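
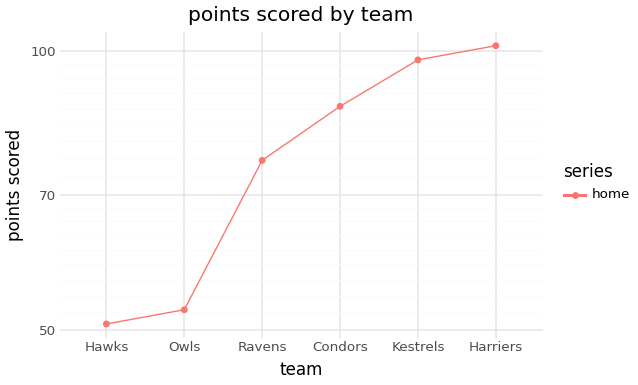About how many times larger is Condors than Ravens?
Condors ≈ 85, Ravens ≈ 75; 85/75 ≈ 1.13.

≈ 1.13×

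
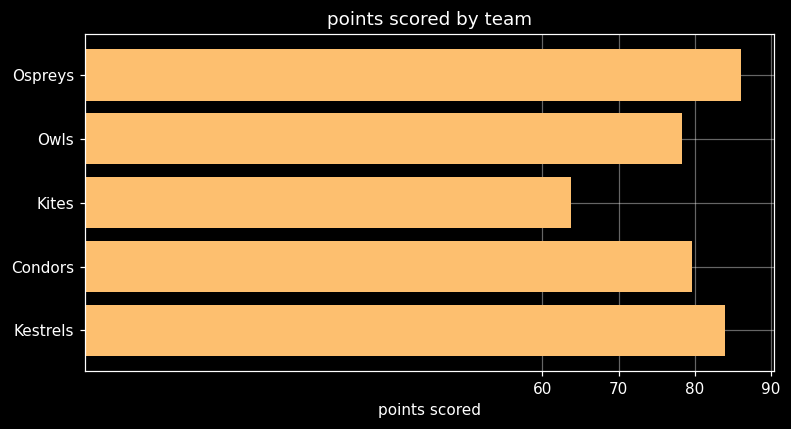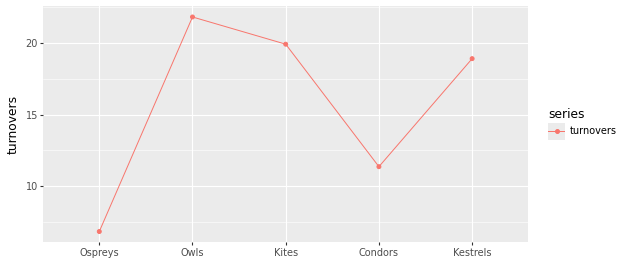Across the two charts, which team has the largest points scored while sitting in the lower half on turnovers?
Chart 2 median turnovers ≈ 18; below-median teams: Ospreys, Condors. Among those, Ospreys has the highest points scored (≈ 90).

Ospreys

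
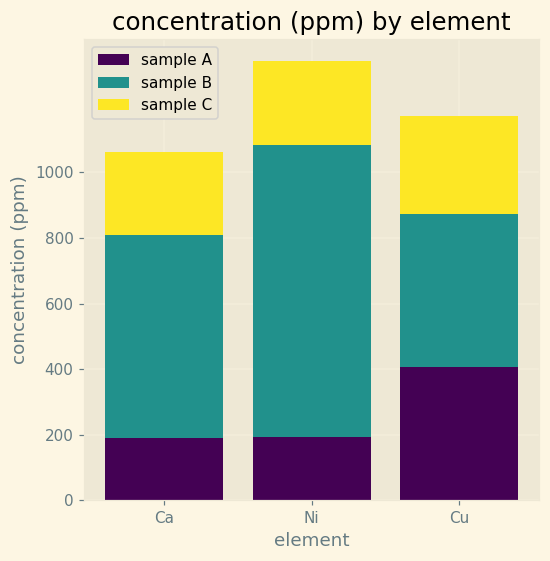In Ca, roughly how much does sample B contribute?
≈ 600

sample B top ≈ 800, bottom ≈ 200; segment ≈ 600.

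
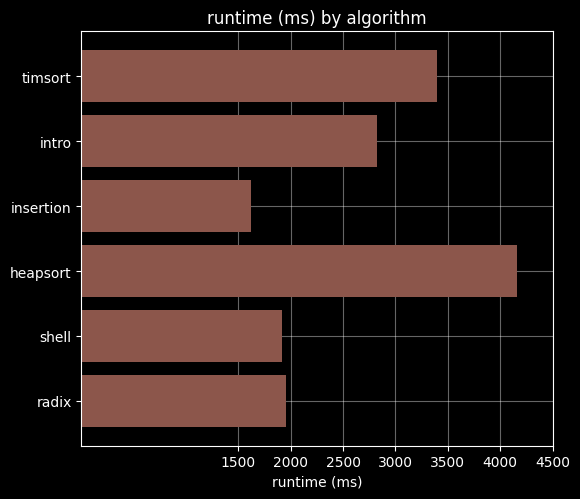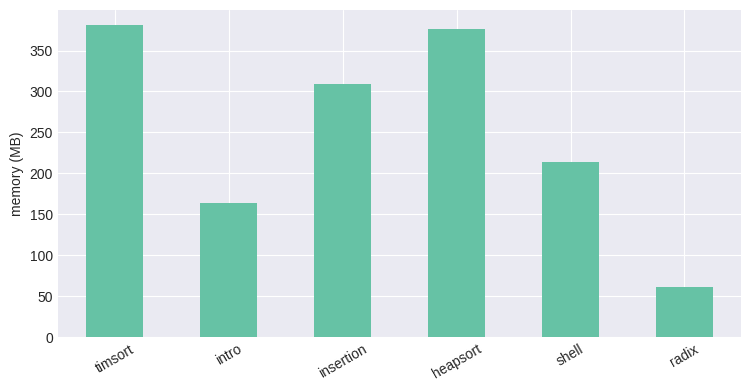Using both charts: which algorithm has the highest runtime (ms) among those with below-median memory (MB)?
Chart 2 median memory (MB) ≈ 250; below-median algorithms: intro, shell, radix. Among those, intro has the highest runtime (ms) (≈ 3000).

intro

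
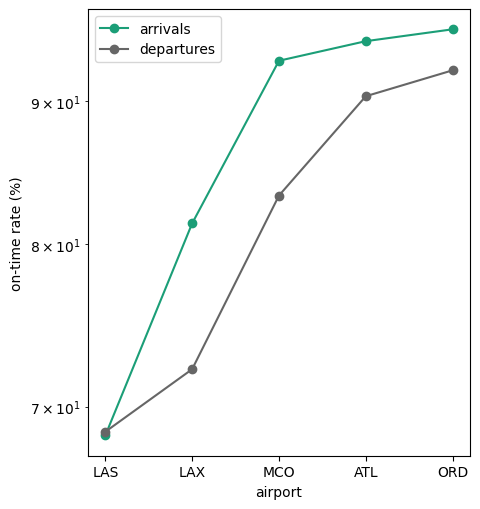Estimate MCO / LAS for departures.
≈ 1.21×

MCO ≈ 85, LAS ≈ 70; 85/70 ≈ 1.21.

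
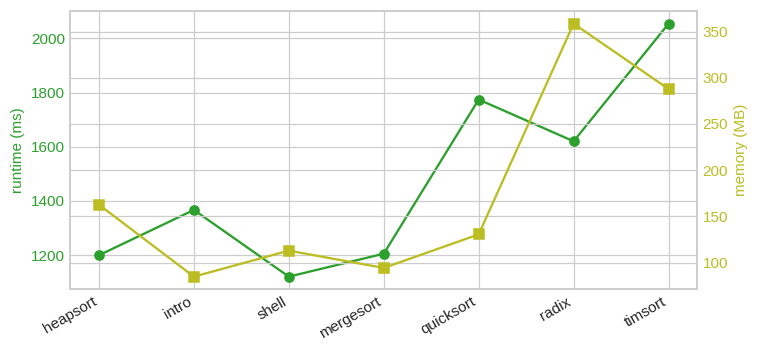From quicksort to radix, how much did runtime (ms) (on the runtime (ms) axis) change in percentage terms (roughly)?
≈ -11.1%

quicksort ≈ 1800, radix ≈ 1600; (1600 − 1800) / 1800 ≈ -11.1%.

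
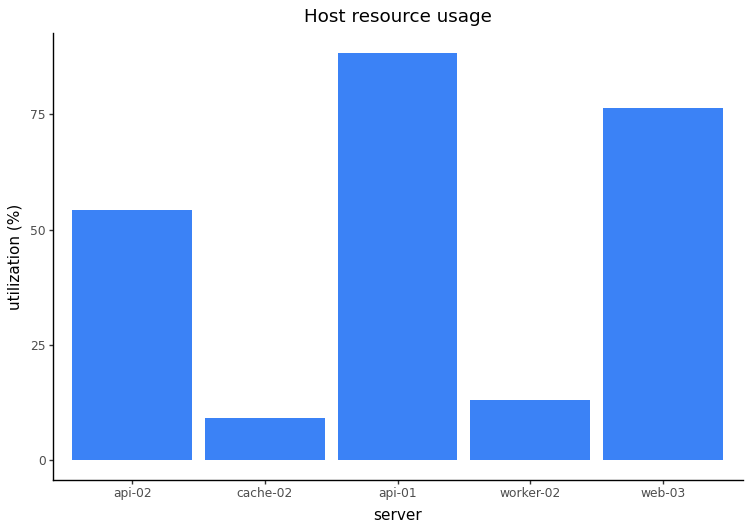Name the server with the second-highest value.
Top 3: api-01 ≈ 90, web-03 ≈ 80, api-02 ≈ 50.

web-03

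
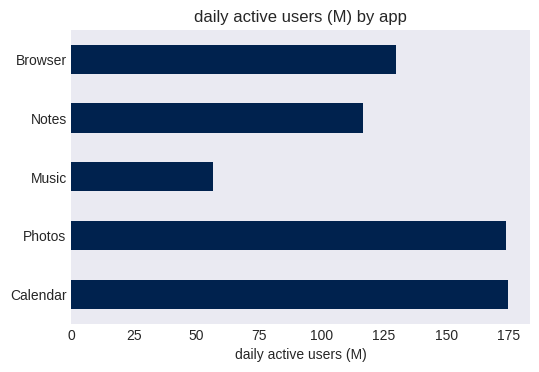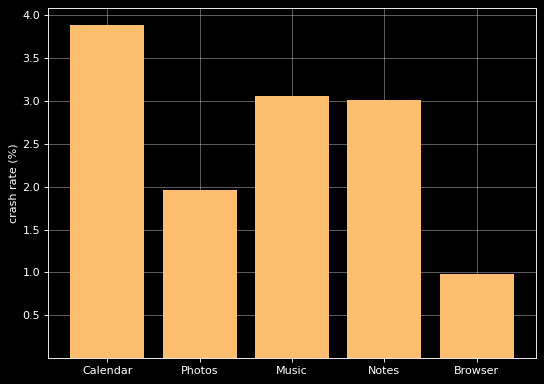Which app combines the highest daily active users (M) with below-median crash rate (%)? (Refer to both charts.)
Chart 2 median crash rate (%) ≈ 3; below-median apps: Photos, Browser. Among those, Photos has the highest daily active users (M) (≈ 180).

Photos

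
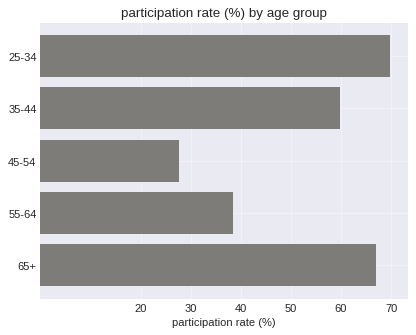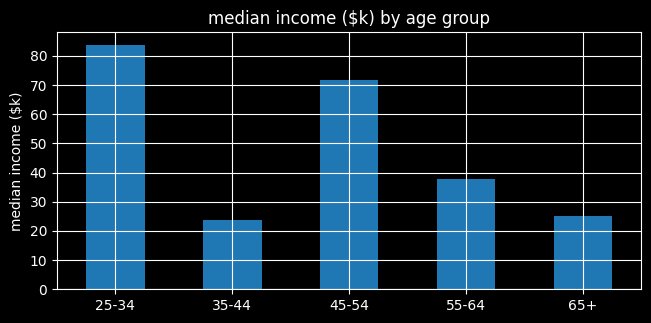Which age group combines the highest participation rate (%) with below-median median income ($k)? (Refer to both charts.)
Chart 2 median median income ($k) ≈ 40; below-median age groups: 35-44, 65+. Among those, 65+ has the highest participation rate (%) (≈ 70).

65+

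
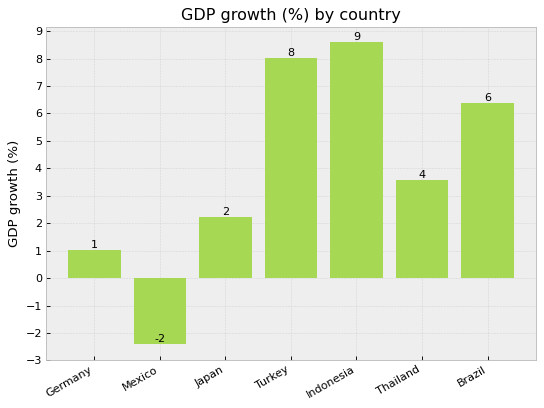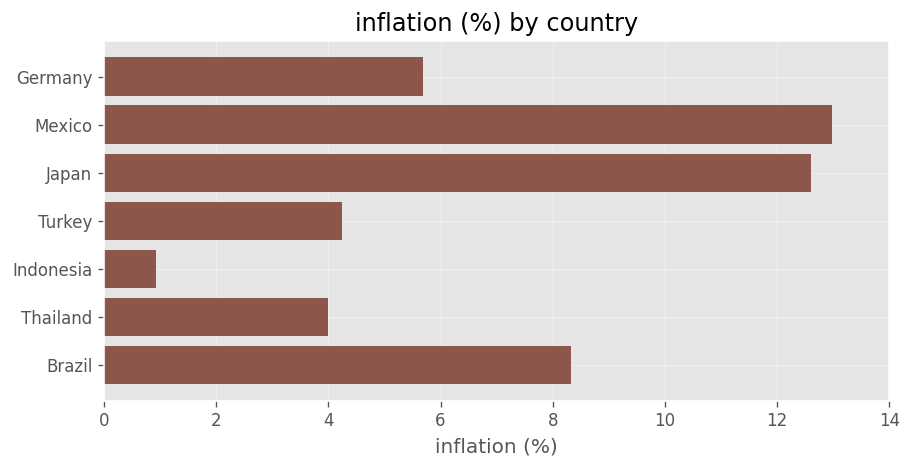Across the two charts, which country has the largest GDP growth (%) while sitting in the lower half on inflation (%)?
Indonesia

Chart 2 median inflation (%) ≈ 6; below-median countries: Turkey, Indonesia, Thailand. Among those, Indonesia has the highest GDP growth (%) (≈ 9).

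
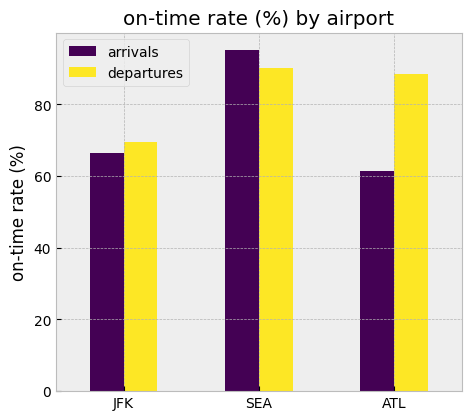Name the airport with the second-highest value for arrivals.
JFK

Top 3 for arrivals: SEA ≈ 100, JFK ≈ 70, ATL ≈ 60.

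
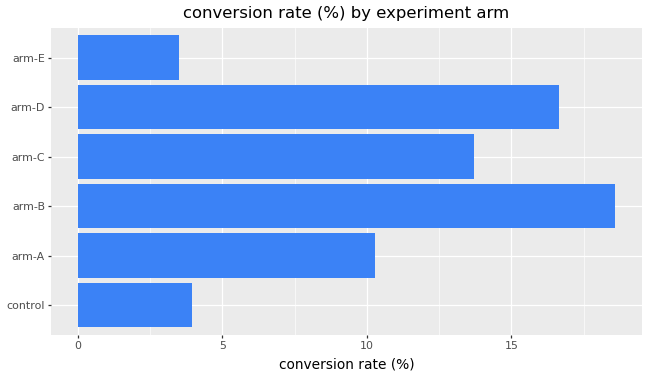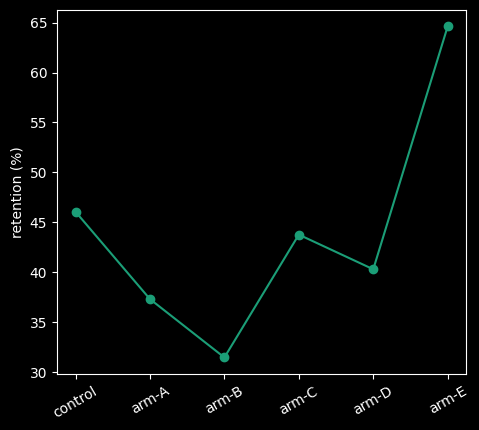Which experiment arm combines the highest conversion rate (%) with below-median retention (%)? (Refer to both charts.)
arm-B

Chart 2 median retention (%) ≈ 40; below-median experiment arms: arm-A, arm-B, arm-D. Among those, arm-B has the highest conversion rate (%) (≈ 18).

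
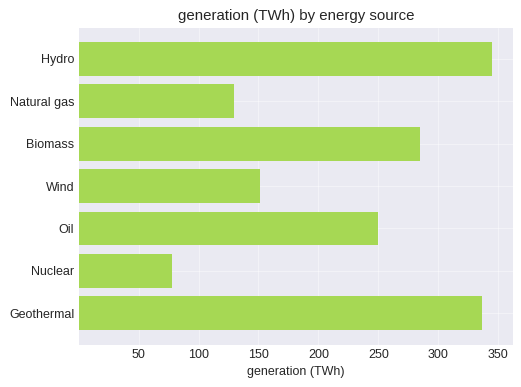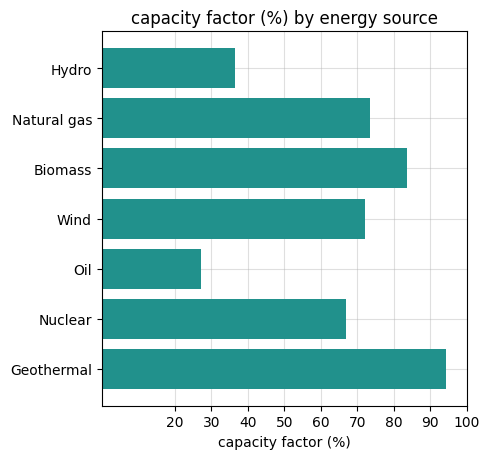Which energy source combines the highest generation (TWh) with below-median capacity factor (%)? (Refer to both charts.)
Hydro

Chart 2 median capacity factor (%) ≈ 70; below-median energy sources: Hydro, Oil, Nuclear. Among those, Hydro has the highest generation (TWh) (≈ 350).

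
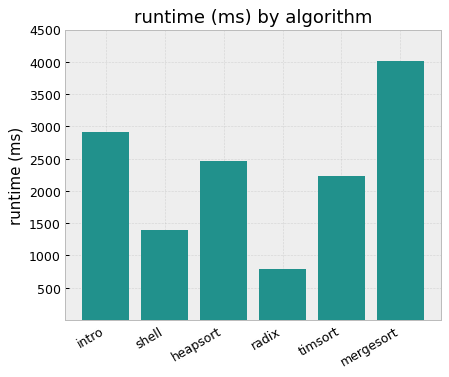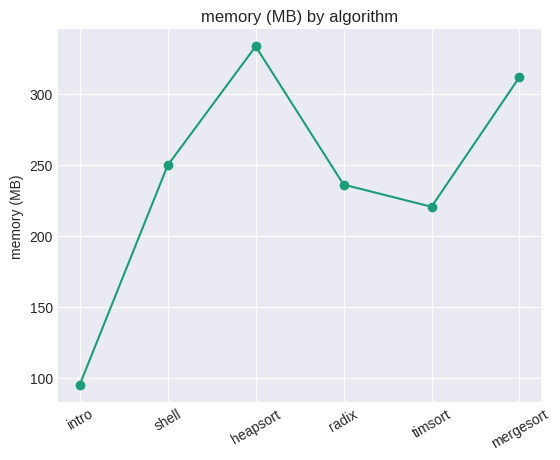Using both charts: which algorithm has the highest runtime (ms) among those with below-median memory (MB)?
Chart 2 median memory (MB) ≈ 250; below-median algorithms: intro, radix, timsort. Among those, intro has the highest runtime (ms) (≈ 3000).

intro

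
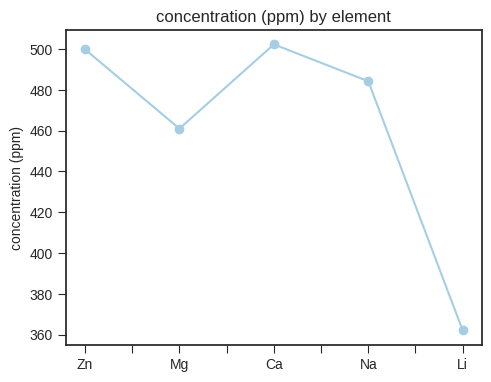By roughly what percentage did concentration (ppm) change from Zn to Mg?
≈ -8%

Zn ≈ 500, Mg ≈ 460; (460 − 500) / 500 ≈ -8%.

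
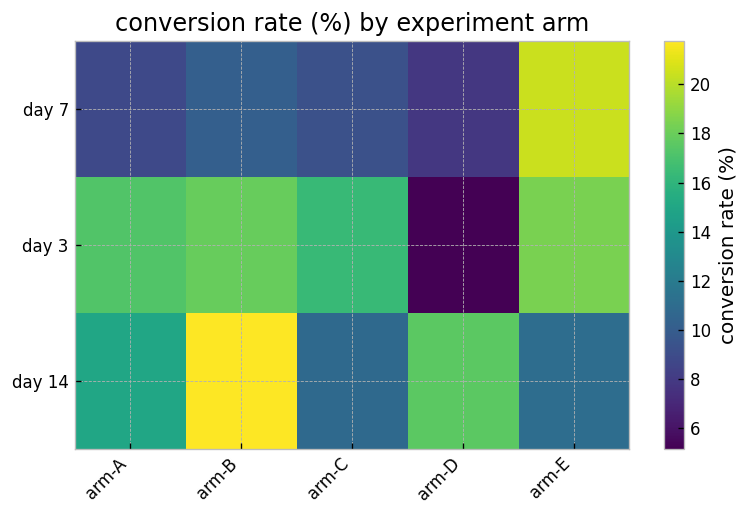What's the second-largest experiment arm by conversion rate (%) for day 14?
Top 3 for day 14: arm-B ≈ 22, arm-D ≈ 18, arm-A ≈ 14.

arm-D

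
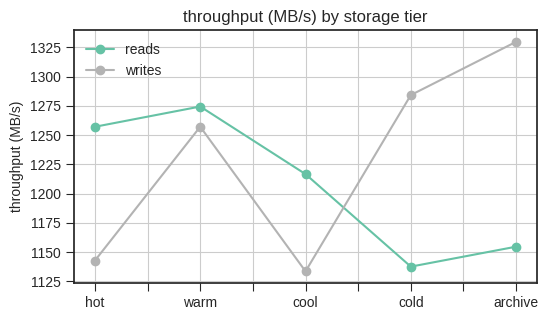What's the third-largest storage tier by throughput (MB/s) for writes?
Top 4 for writes: archive ≈ 1320, cold ≈ 1280, warm ≈ 1260, hot ≈ 1140.

warm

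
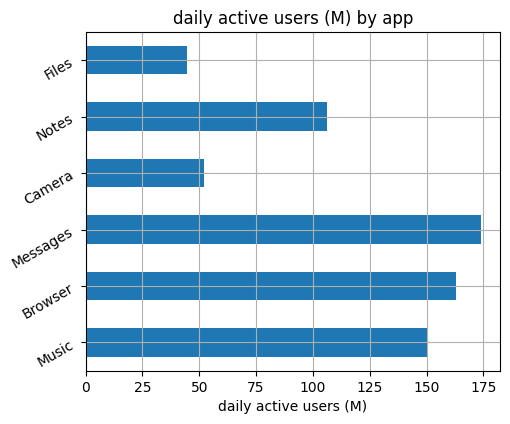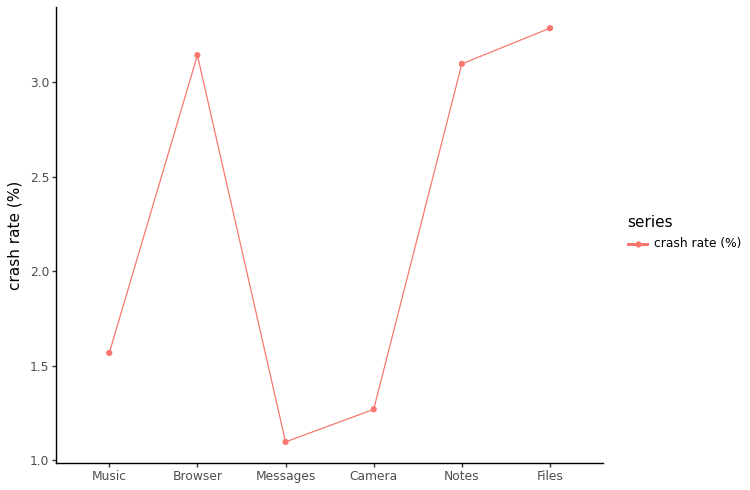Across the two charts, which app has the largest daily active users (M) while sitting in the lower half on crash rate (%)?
Messages

Chart 2 median crash rate (%) ≈ 2.5; below-median apps: Music, Messages, Camera. Among those, Messages has the highest daily active users (M) (≈ 180).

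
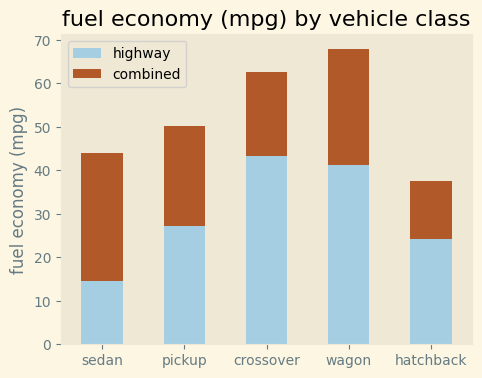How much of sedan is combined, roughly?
combined top ≈ 40, bottom ≈ 10; segment ≈ 30.

≈ 30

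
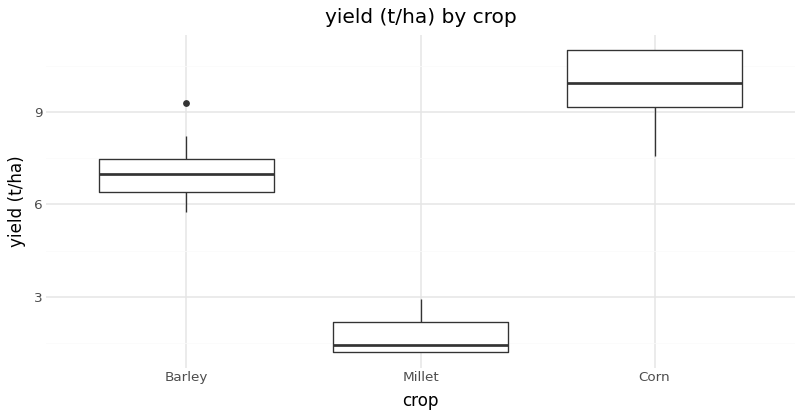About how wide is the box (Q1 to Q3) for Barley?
≈ 1

Q3 ≈ 7, Q1 ≈ 6; IQR ≈ 1.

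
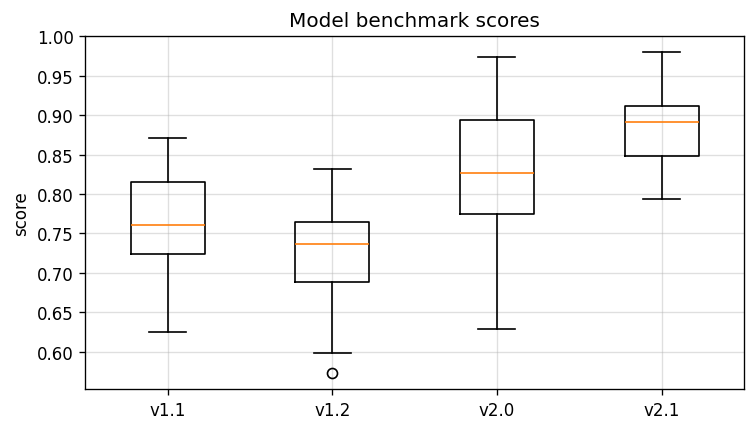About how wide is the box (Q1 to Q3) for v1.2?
≈ 0.08

Q3 ≈ 0.76, Q1 ≈ 0.68; IQR ≈ 0.08.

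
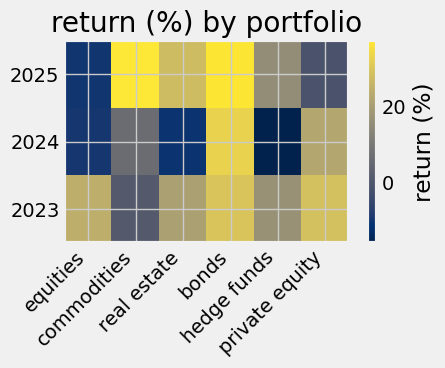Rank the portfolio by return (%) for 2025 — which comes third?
real estate

Top 4 for 2025: commodities ≈ 40, bonds ≈ 35, real estate ≈ 30, hedge funds ≈ 15.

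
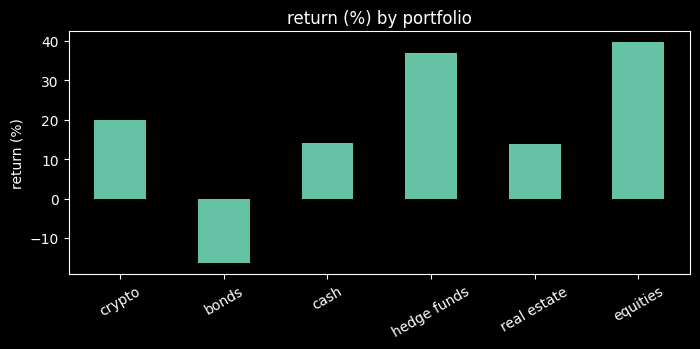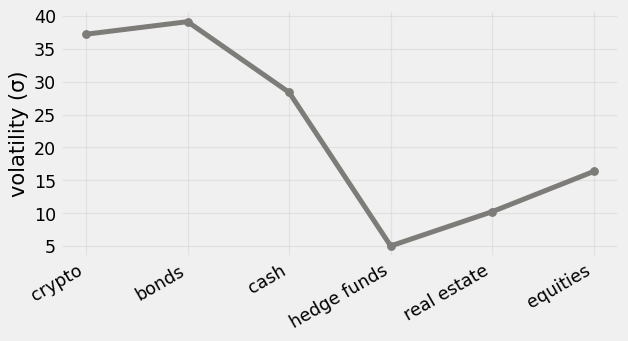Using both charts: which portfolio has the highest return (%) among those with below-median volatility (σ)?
Chart 2 median volatility (σ) ≈ 20; below-median portfolios: hedge funds, real estate, equities. Among those, equities has the highest return (%) (≈ 40).

equities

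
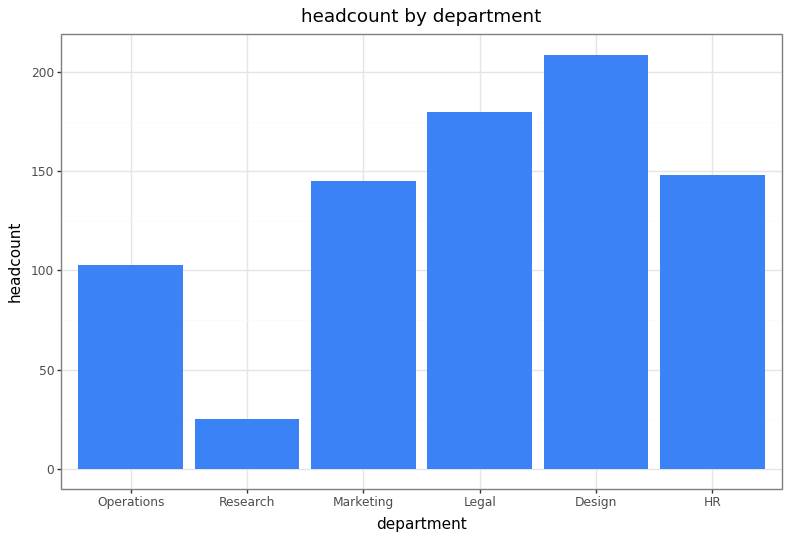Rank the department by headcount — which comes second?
Legal

Top 3: Design ≈ 200, Legal ≈ 180, HR ≈ 140.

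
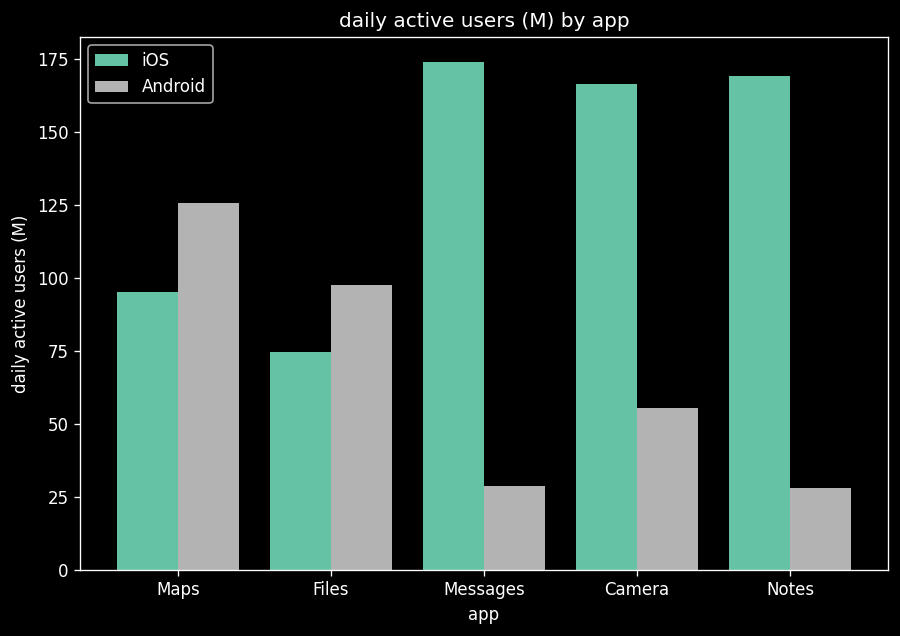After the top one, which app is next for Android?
Files

Top 3 for Android: Maps ≈ 120, Files ≈ 100, Camera ≈ 60.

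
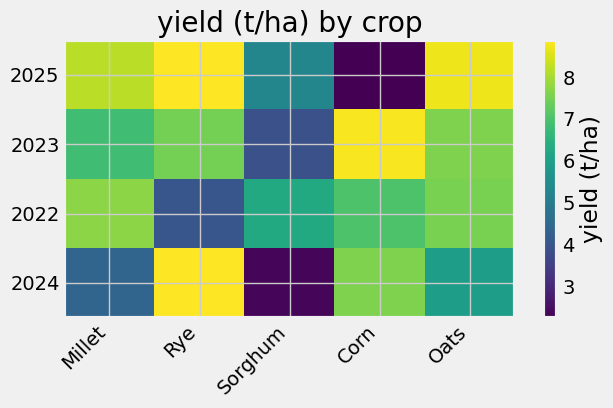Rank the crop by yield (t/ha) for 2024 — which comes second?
Corn

Top 3 for 2024: Rye ≈ 9, Corn ≈ 8, Oats ≈ 6.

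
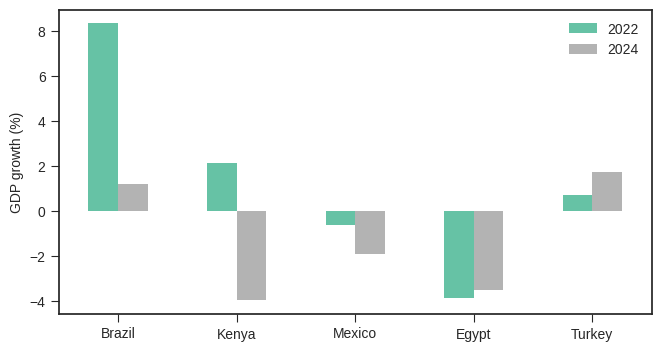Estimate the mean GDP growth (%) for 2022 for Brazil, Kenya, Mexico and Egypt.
≈ 2

(8 + 2 + 0 + -4) / 4 ≈ 2.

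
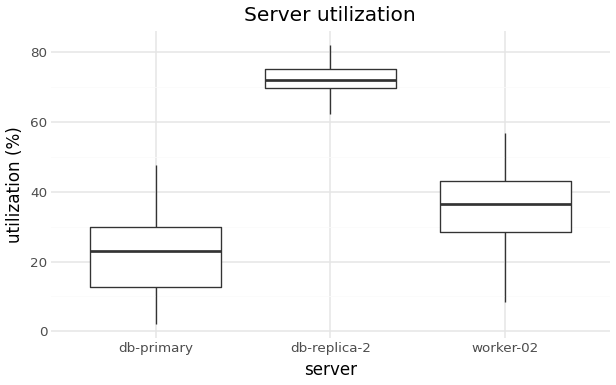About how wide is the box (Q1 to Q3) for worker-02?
Q3 ≈ 45, Q1 ≈ 30; IQR ≈ 15.

≈ 15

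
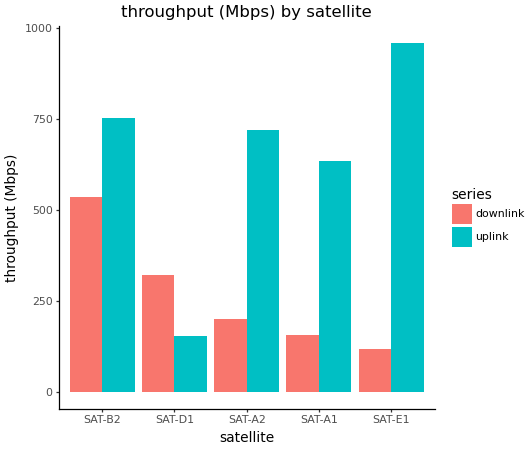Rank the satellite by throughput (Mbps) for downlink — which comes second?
SAT-D1

Top 3 for downlink: SAT-B2 ≈ 500, SAT-D1 ≈ 300, SAT-A2 ≈ 200.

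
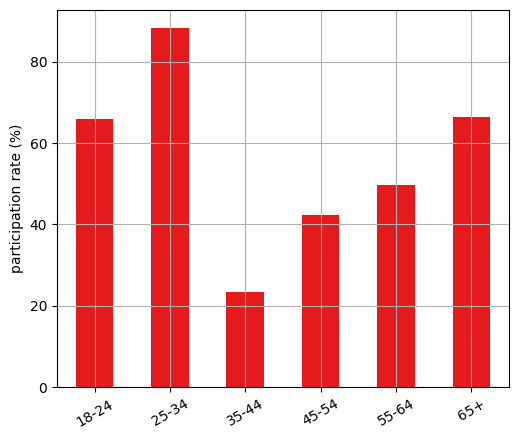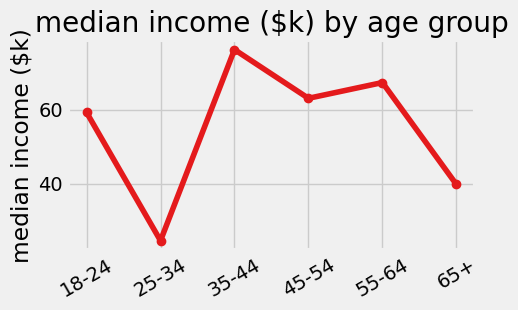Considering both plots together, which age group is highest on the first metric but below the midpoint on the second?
Chart 2 median median income ($k) ≈ 60; below-median age groups: 18-24, 25-34, 65+. Among those, 25-34 has the highest participation rate (%) (≈ 90).

25-34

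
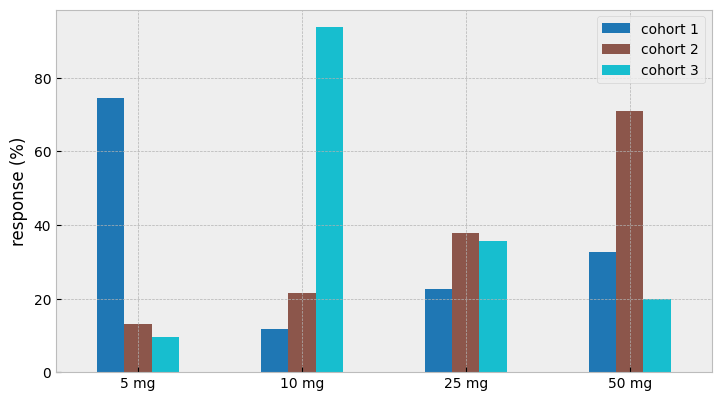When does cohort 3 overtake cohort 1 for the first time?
10 mg

5 mg: cohort 3 ≈ 10 vs cohort 1 ≈ 70 (not yet); 10 mg: cohort 3 ≈ 90 vs cohort 1 ≈ 10 (first crossover).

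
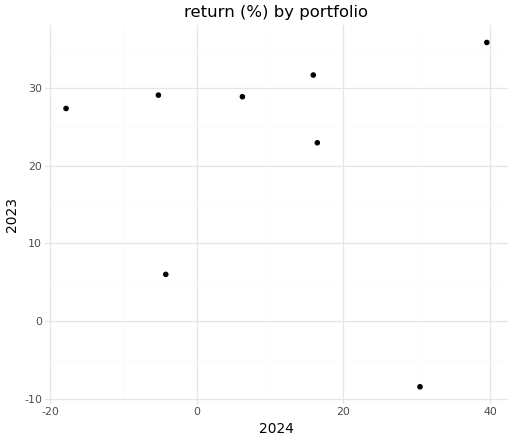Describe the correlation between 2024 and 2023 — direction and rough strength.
Points are roughly uncorrelated; weak (|r| ≈ 0.1).

no clear correlation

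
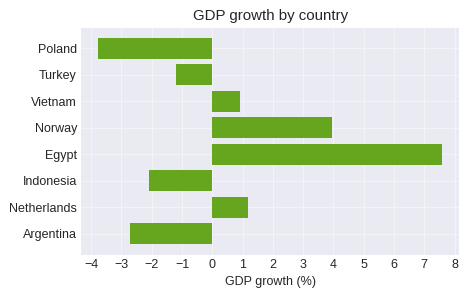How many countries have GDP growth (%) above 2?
Above 2: Norway, Egypt.

2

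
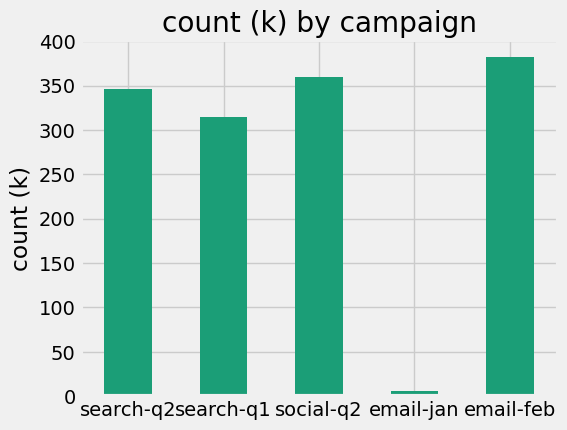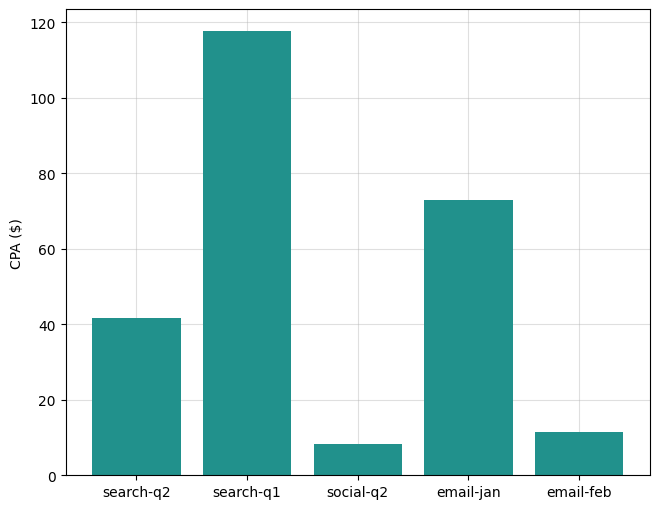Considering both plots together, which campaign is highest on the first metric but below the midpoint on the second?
Chart 2 median CPA ($) ≈ 40; below-median campaigns: social-q2, email-feb. Among those, email-feb has the highest count (k) (≈ 400).

email-feb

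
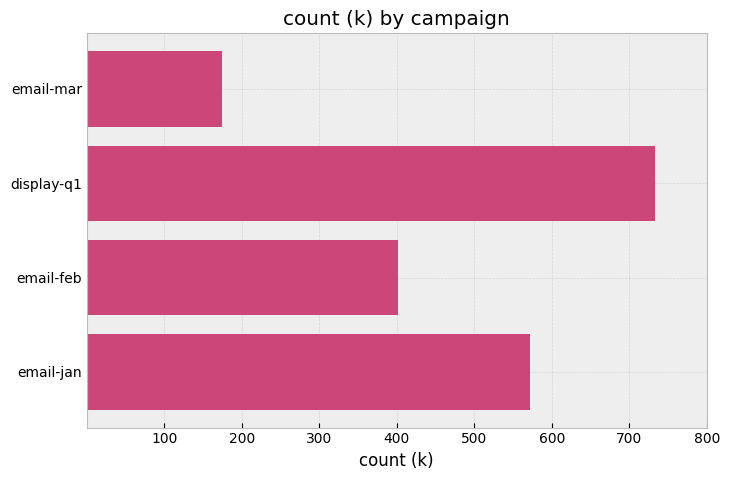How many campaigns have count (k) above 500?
2

Above 500: display-q1, email-jan.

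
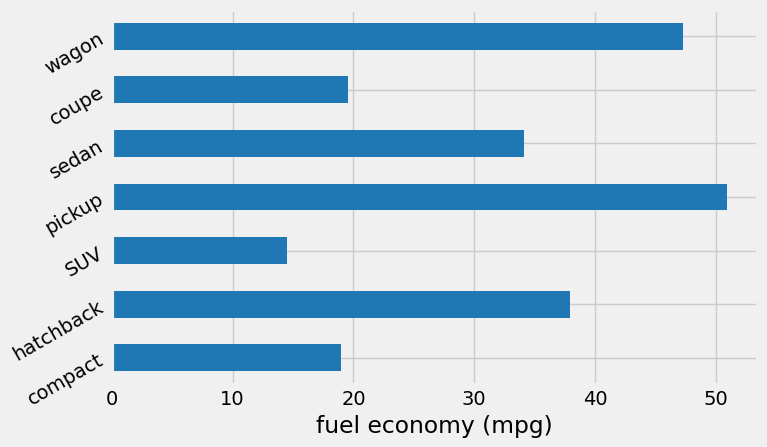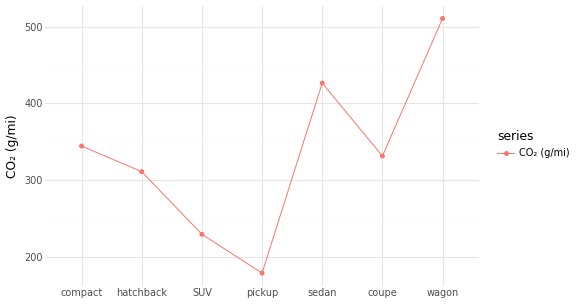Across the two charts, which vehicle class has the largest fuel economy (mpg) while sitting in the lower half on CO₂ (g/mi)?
pickup

Chart 2 median CO₂ (g/mi) ≈ 350; below-median vehicle classes: hatchback, SUV, pickup. Among those, pickup has the highest fuel economy (mpg) (≈ 50).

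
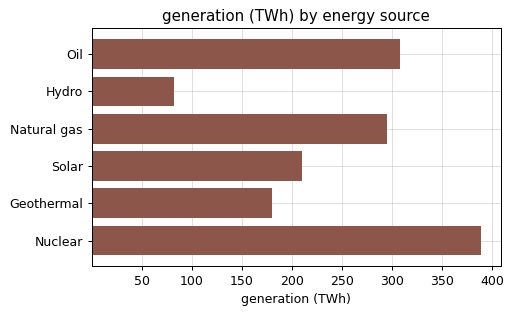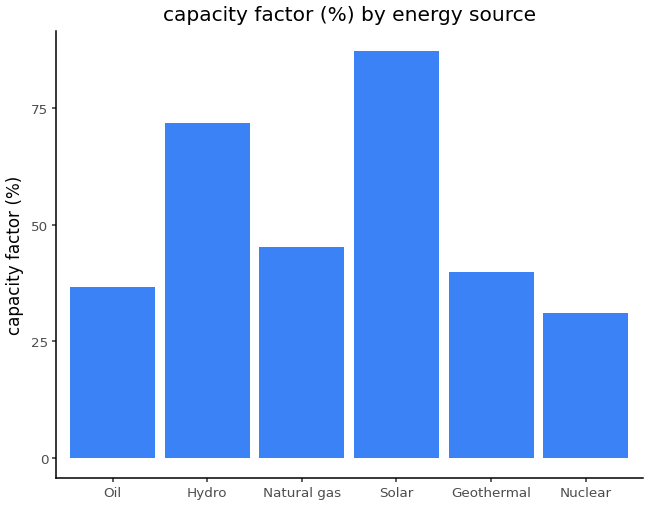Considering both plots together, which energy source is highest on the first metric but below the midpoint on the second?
Chart 2 median capacity factor (%) ≈ 40; below-median energy sources: Oil, Geothermal, Nuclear. Among those, Nuclear has the highest generation (TWh) (≈ 400).

Nuclear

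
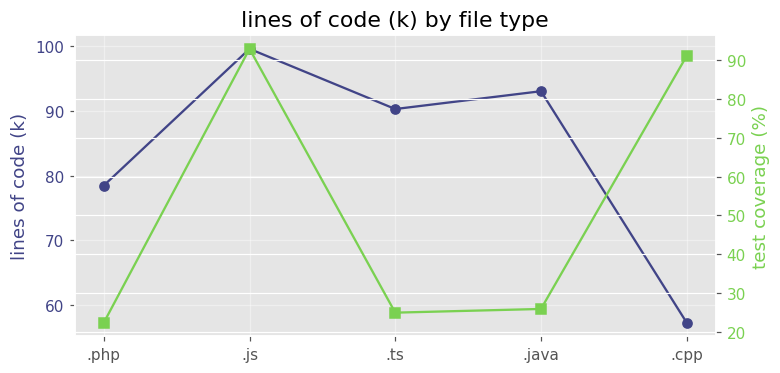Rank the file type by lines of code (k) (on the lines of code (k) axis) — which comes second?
Top 3 (on the lines of code (k) axis): .js ≈ 100, .java ≈ 95, .ts ≈ 90.

.java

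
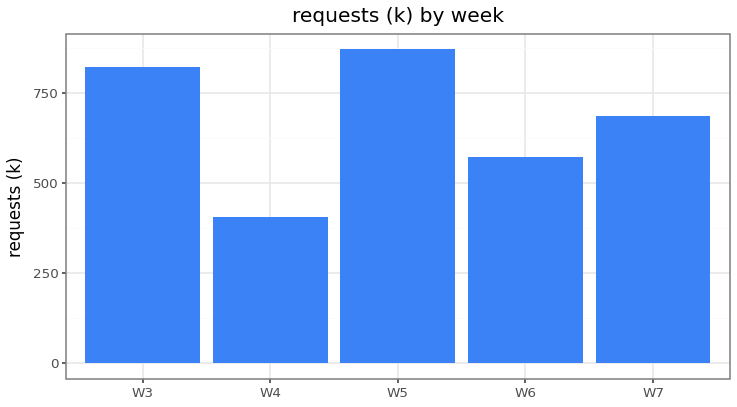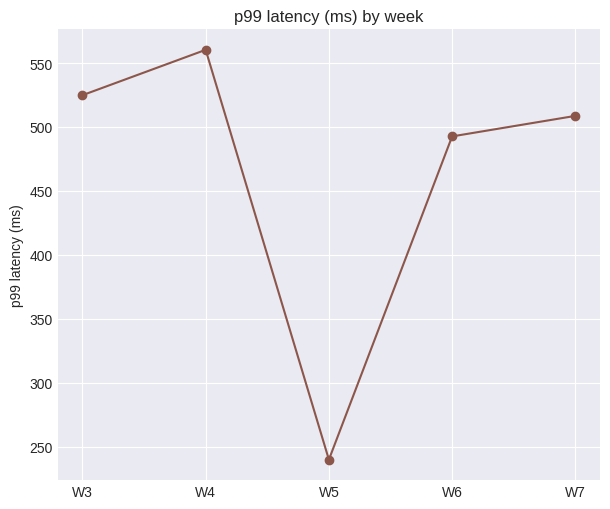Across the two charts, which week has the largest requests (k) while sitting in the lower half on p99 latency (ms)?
Chart 2 median p99 latency (ms) ≈ 500; below-median weeks: W5, W6. Among those, W5 has the highest requests (k) (≈ 900).

W5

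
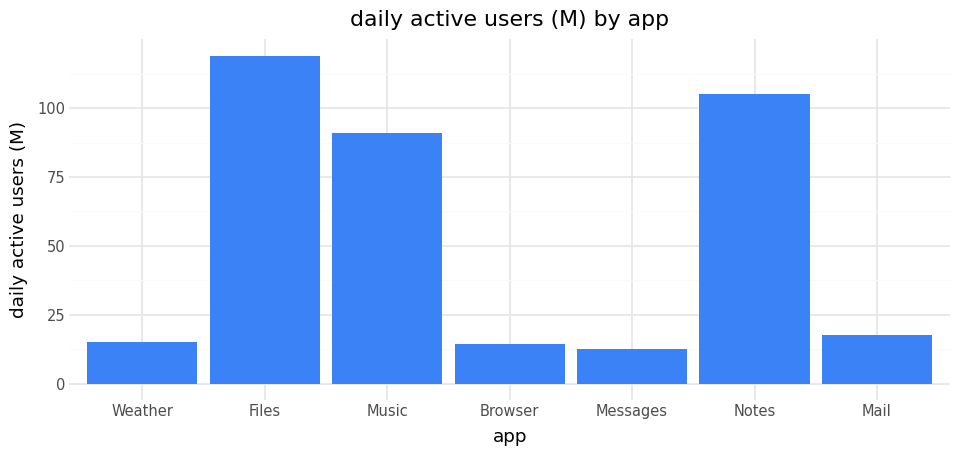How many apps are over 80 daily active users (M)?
3

Above 80: Files, Music, Notes.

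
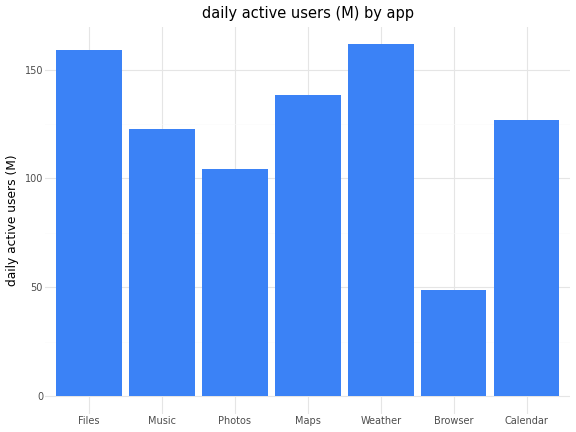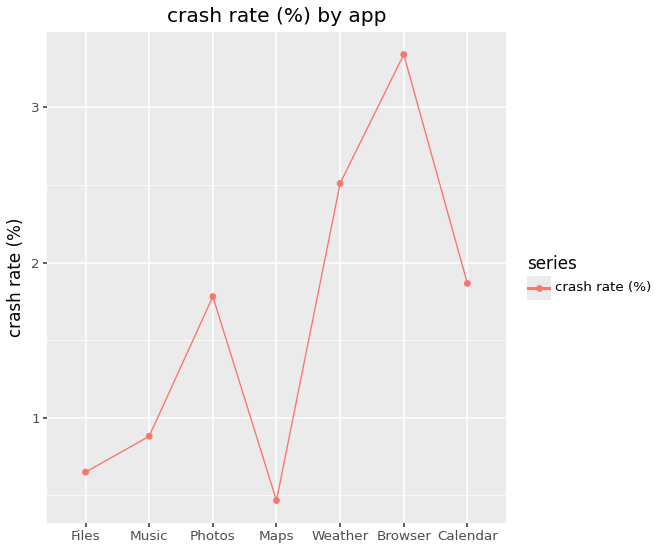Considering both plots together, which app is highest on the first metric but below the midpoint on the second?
Chart 2 median crash rate (%) ≈ 2; below-median apps: Files, Music, Maps. Among those, Files has the highest daily active users (M) (≈ 160).

Files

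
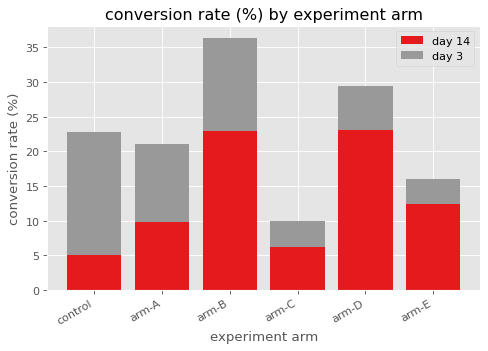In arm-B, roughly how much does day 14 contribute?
day 14 top ≈ 25, bottom ≈ 0; segment ≈ 25.

≈ 25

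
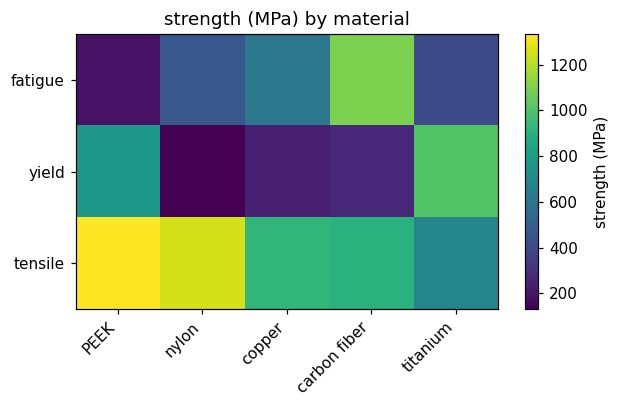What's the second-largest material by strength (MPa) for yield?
Top 3 for yield: titanium ≈ 1000, PEEK ≈ 800, carbon fiber ≈ 200.

PEEK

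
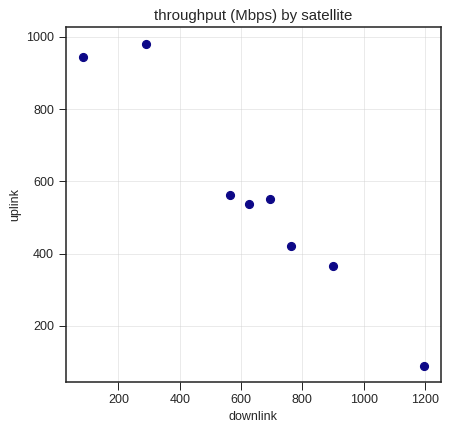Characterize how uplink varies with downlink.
Points are negatively correlated; strong (|r| ≈ 1.0).

negative, strong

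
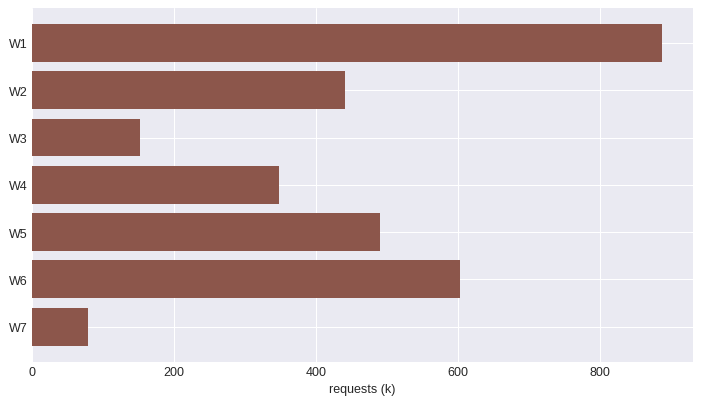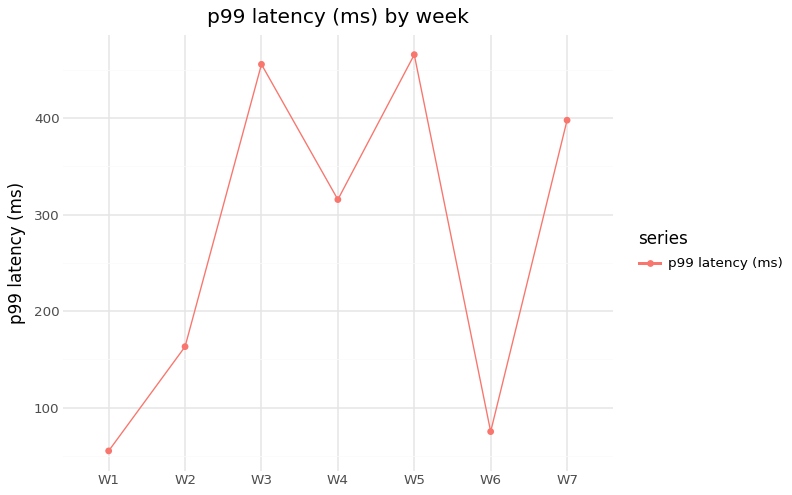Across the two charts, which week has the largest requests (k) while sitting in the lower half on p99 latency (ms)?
W1

Chart 2 median p99 latency (ms) ≈ 300; below-median weeks: W1, W2, W6. Among those, W1 has the highest requests (k) (≈ 900).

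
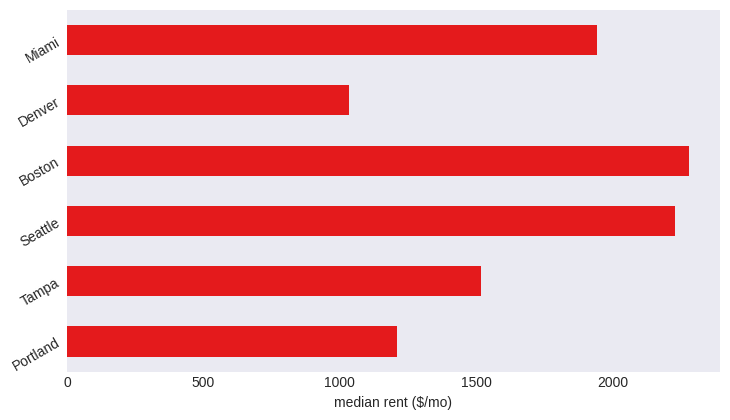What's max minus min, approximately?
Max Boston ≈ 2200, min Denver ≈ 1000; range ≈ 1200.

≈ 1200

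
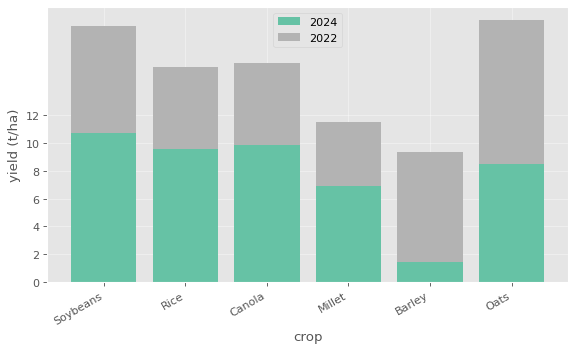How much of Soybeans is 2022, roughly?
≈ 8

2022 top ≈ 18, bottom ≈ 10; segment ≈ 8.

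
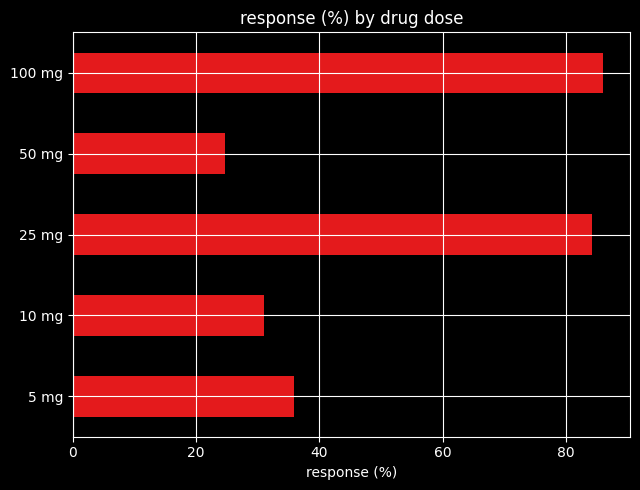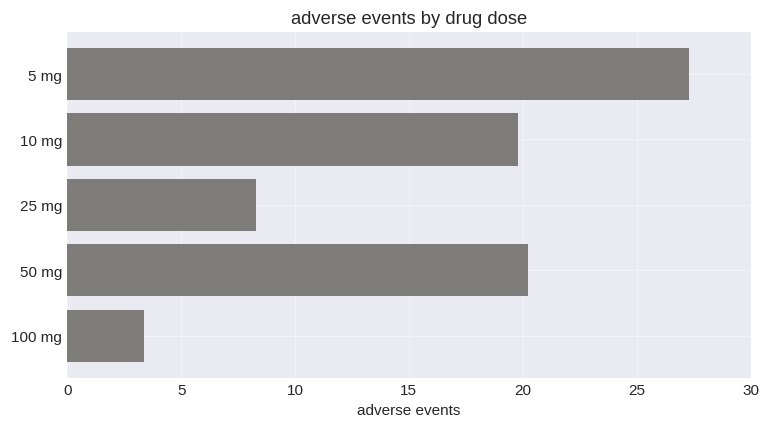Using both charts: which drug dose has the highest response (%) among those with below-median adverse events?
Chart 2 median adverse events ≈ 20; below-median drug doses: 25 mg, 100 mg. Among those, 100 mg has the highest response (%) (≈ 90).

100 mg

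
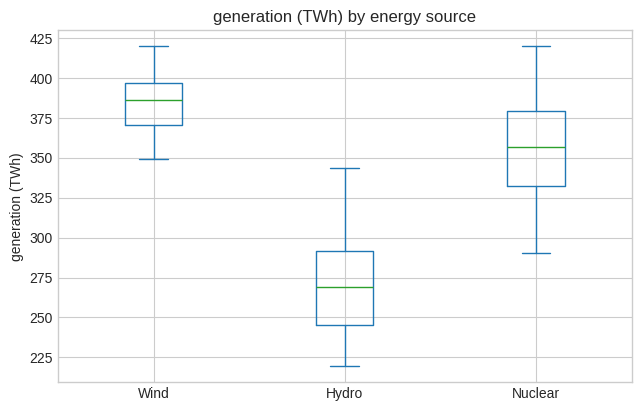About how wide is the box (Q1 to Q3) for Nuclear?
≈ 50

Q3 ≈ 380, Q1 ≈ 330; IQR ≈ 50.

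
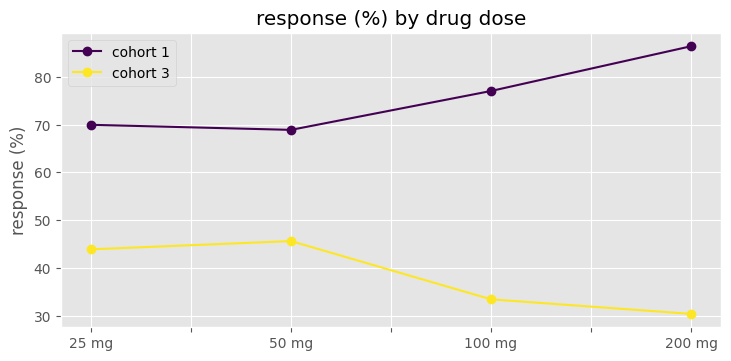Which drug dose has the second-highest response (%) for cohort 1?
100 mg

Top 3 for cohort 1: 200 mg ≈ 85, 100 mg ≈ 75, 25 mg ≈ 70.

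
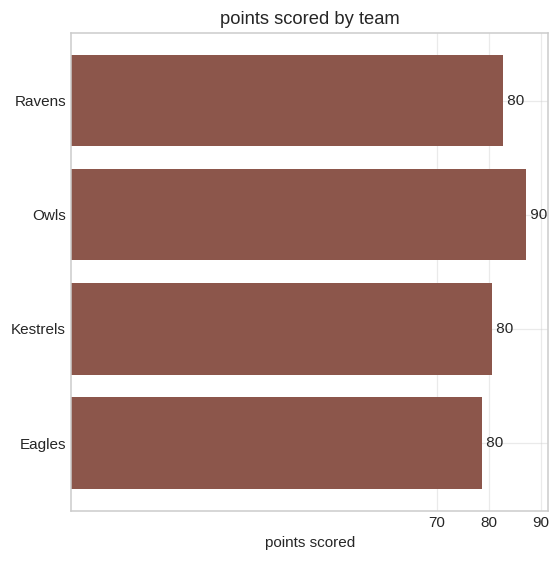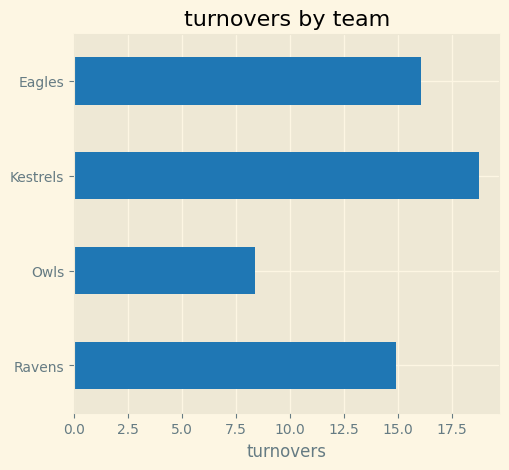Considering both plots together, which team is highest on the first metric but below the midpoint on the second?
Owls

Chart 2 median turnovers ≈ 16; below-median teams: Ravens, Owls. Among those, Owls has the highest points scored (≈ 90).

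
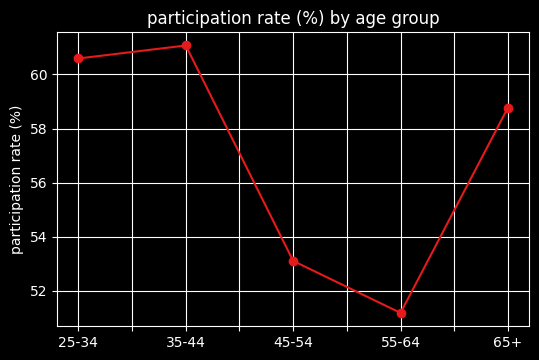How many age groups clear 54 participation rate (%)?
Above 54: 25-34, 35-44, 65+.

3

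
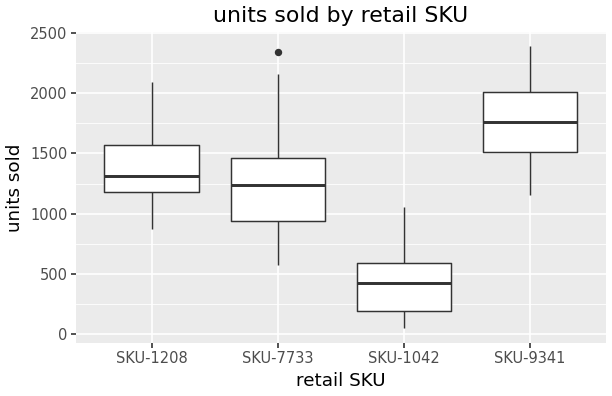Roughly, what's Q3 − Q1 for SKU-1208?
Q3 ≈ 1600, Q1 ≈ 1200; IQR ≈ 400.

≈ 400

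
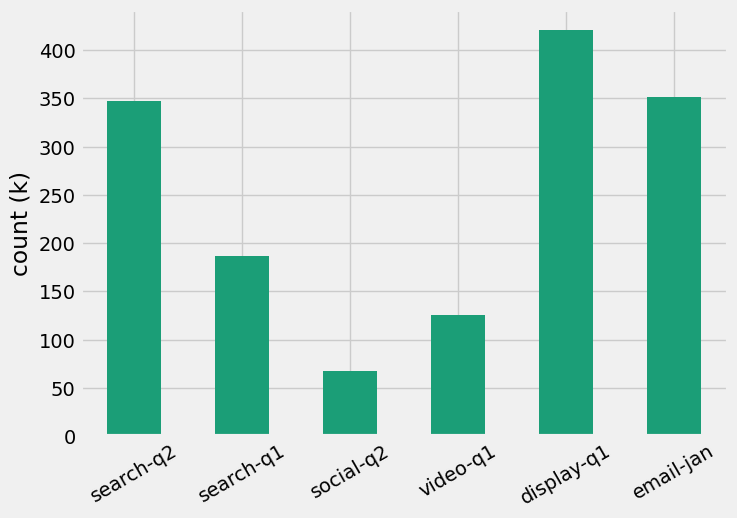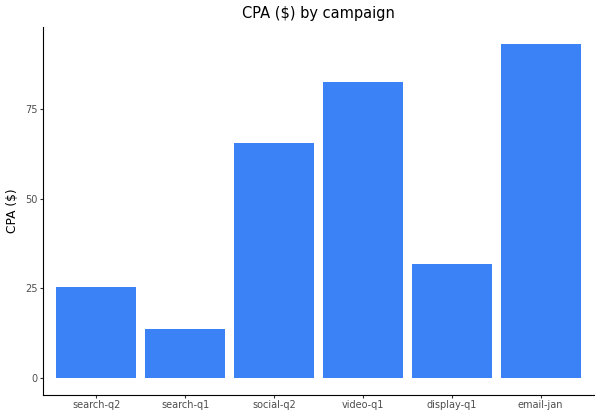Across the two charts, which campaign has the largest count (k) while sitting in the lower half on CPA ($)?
Chart 2 median CPA ($) ≈ 50; below-median campaigns: search-q2, search-q1, display-q1. Among those, display-q1 has the highest count (k) (≈ 400).

display-q1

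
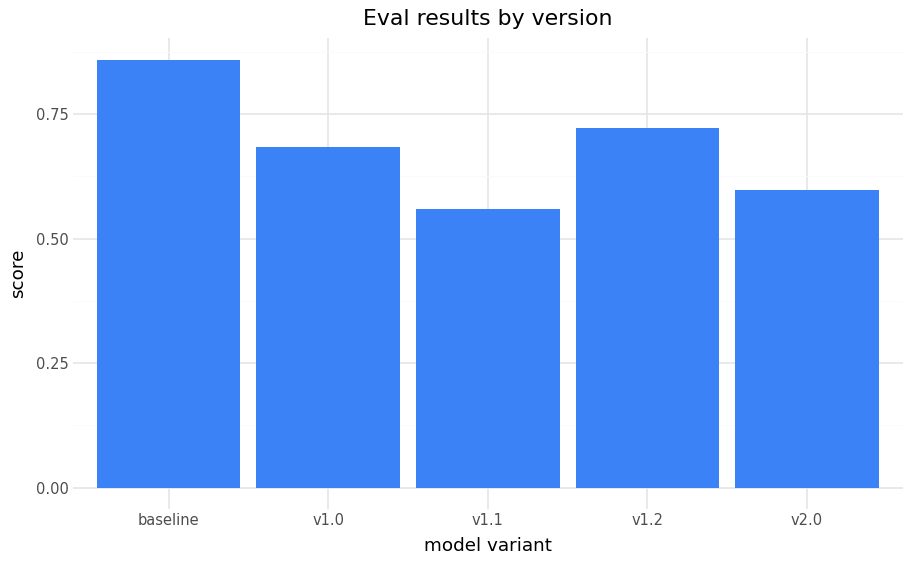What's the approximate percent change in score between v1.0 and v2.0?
v1.0 ≈ 0.7, v2.0 ≈ 0.6; (0.6 − 0.7) / 0.7 ≈ -14.3%.

≈ -14.3%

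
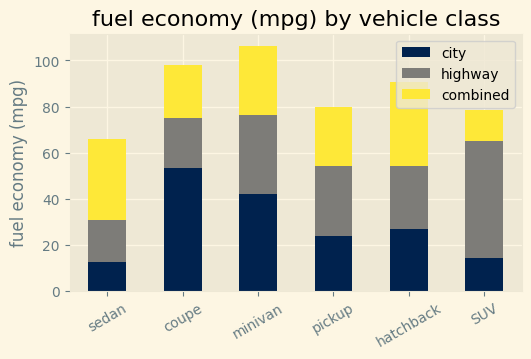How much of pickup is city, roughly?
city top ≈ 20, bottom ≈ 0; segment ≈ 20.

≈ 20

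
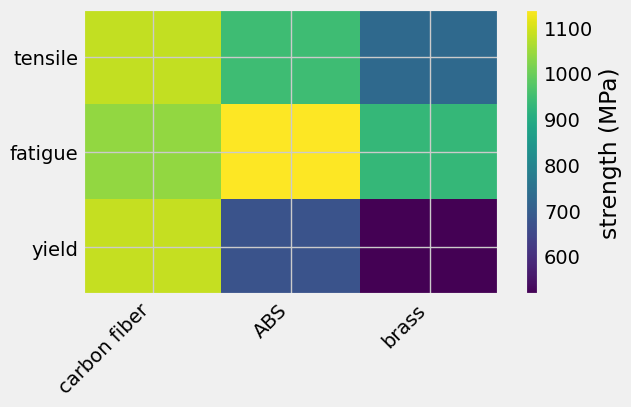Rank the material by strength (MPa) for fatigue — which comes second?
Top 3 for fatigue: ABS ≈ 1100, carbon fiber ≈ 1000, brass ≈ 900.

carbon fiber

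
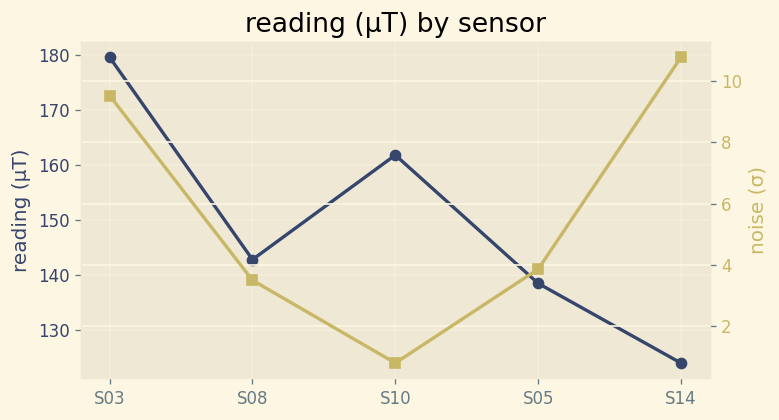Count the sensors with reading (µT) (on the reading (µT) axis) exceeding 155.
2

Above 155: S03, S10.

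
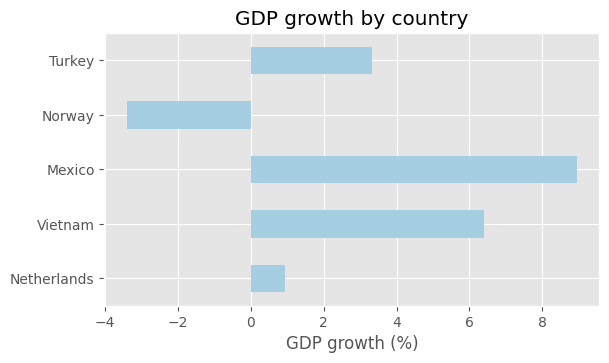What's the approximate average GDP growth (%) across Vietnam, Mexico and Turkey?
(6 + 8 + 4) / 3 ≈ 6.

≈ 6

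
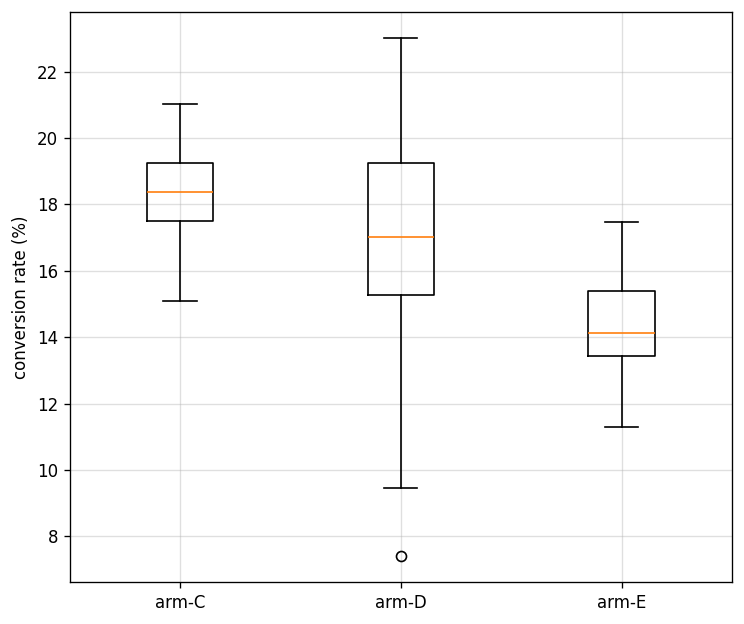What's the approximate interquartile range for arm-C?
≈ 1.5

Q3 ≈ 19.0, Q1 ≈ 17.5; IQR ≈ 1.5.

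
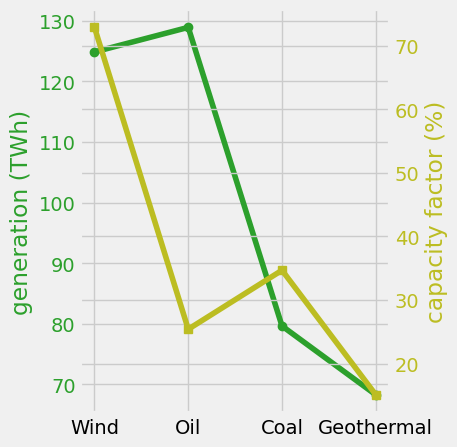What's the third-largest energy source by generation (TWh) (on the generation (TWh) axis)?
Top 4 (on the generation (TWh) axis): Oil ≈ 130, Wind ≈ 120, Coal ≈ 80, Geothermal ≈ 70.

Coal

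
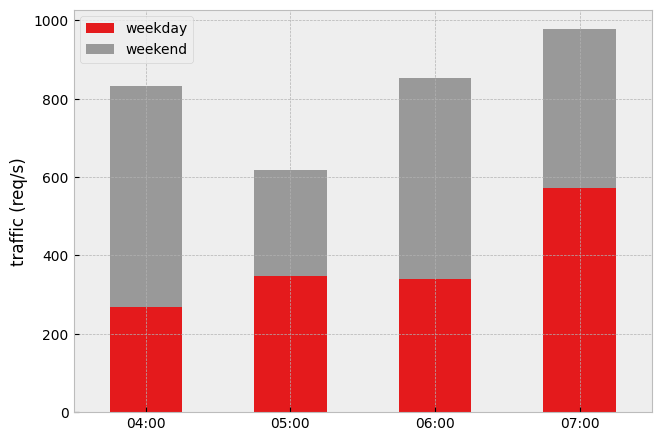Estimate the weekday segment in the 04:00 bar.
≈ 300

weekday top ≈ 300, bottom ≈ 0; segment ≈ 300.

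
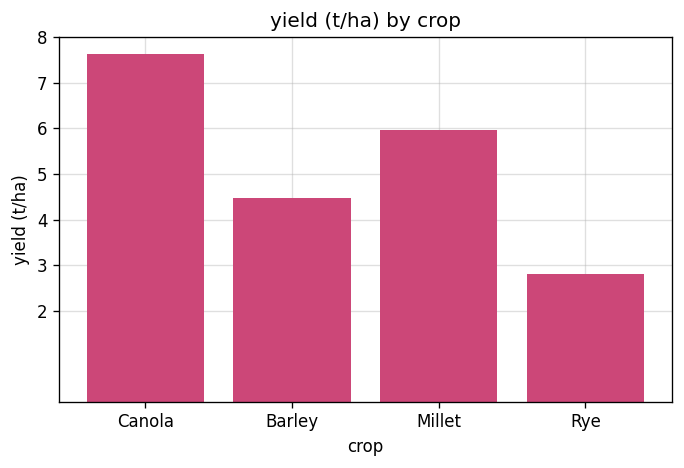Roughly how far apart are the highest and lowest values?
Max Canola ≈ 8, min Rye ≈ 3; range ≈ 5.

≈ 5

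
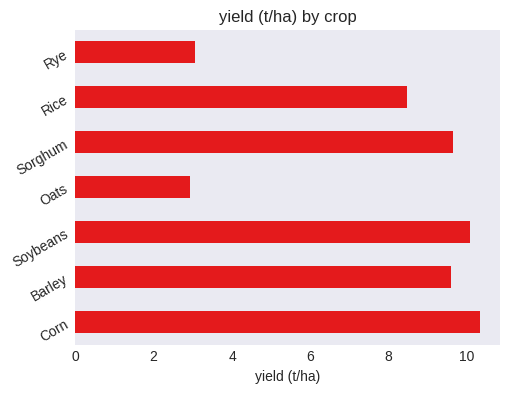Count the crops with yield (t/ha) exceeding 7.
Above 7: Corn, Barley, Soybeans, Sorghum, Rice.

5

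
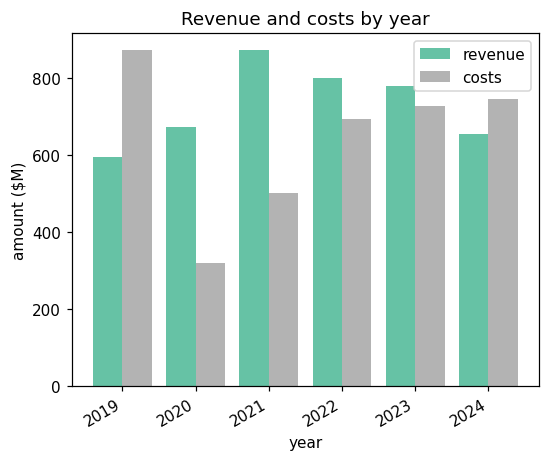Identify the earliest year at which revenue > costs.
2019: revenue ≈ 600 vs costs ≈ 900 (not yet); 2020: revenue ≈ 700 vs costs ≈ 300 (first crossover).

2020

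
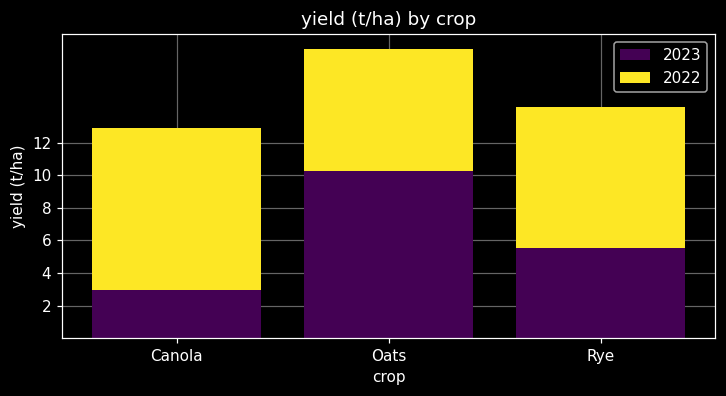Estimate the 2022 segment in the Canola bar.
≈ 10

2022 top ≈ 12, bottom ≈ 2; segment ≈ 10.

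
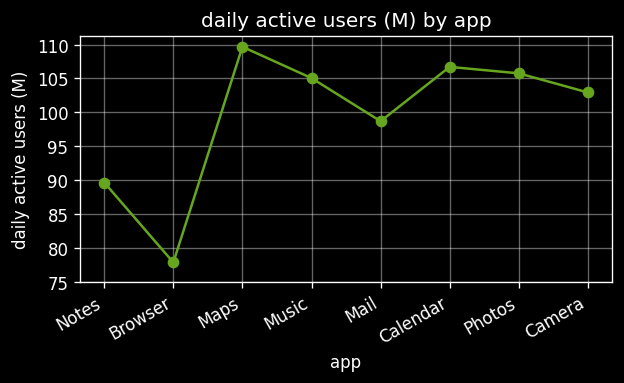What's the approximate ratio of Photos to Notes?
Photos ≈ 105, Notes ≈ 90; 105/90 ≈ 1.17.

≈ 1.17×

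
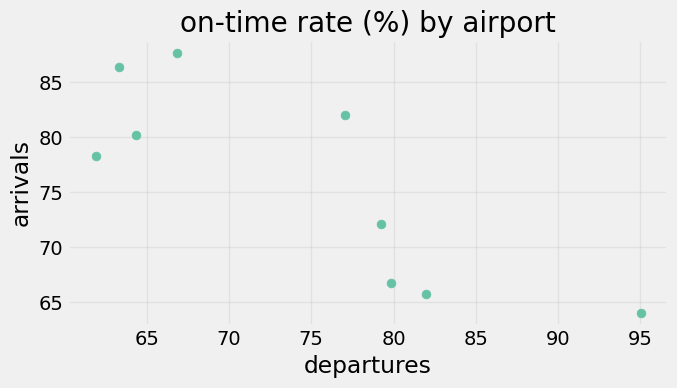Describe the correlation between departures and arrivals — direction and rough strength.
Points are negatively correlated; strong (|r| ≈ 0.8).

negative, strong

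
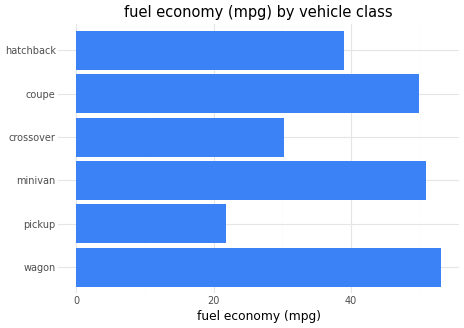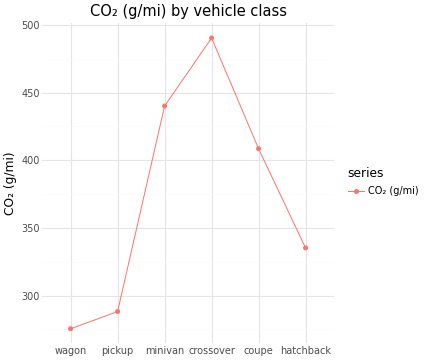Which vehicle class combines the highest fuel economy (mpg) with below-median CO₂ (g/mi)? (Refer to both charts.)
Chart 2 median CO₂ (g/mi) ≈ 350; below-median vehicle classes: wagon, pickup, hatchback. Among those, wagon has the highest fuel economy (mpg) (≈ 55).

wagon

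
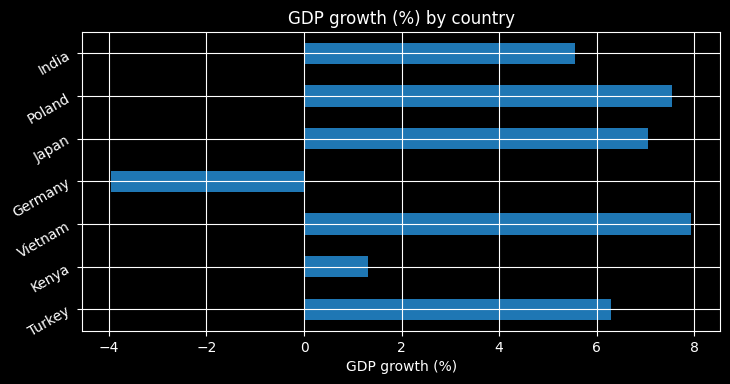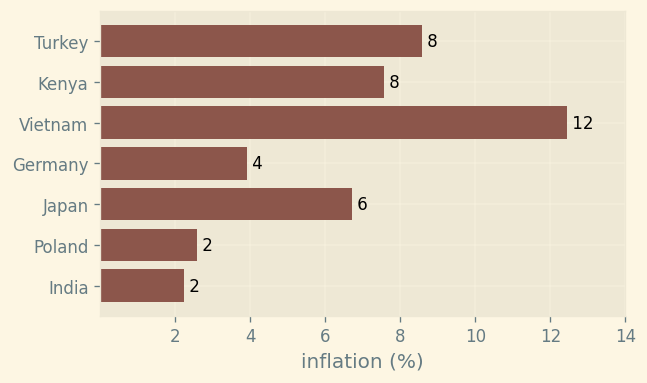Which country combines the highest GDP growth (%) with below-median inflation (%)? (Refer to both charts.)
Chart 2 median inflation (%) ≈ 6; below-median countries: Germany, Poland, India. Among those, Poland has the highest GDP growth (%) (≈ 8).

Poland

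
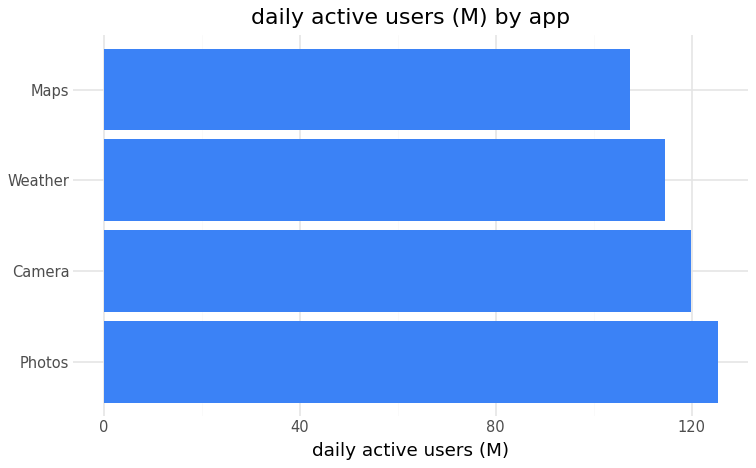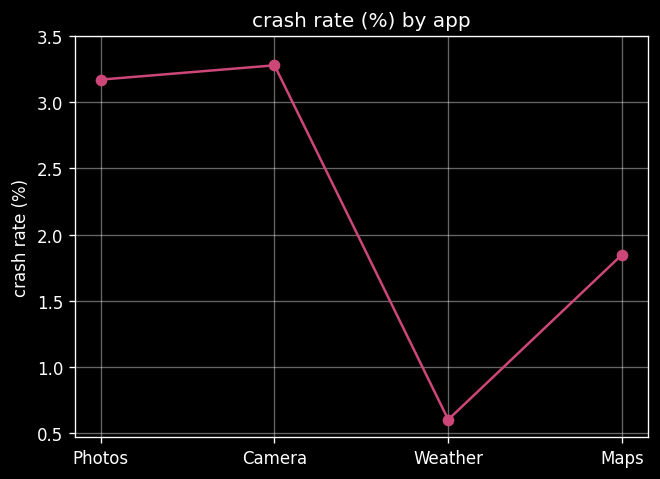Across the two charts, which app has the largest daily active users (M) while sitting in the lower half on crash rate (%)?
Weather

Chart 2 median crash rate (%) ≈ 2.5; below-median apps: Weather, Maps. Among those, Weather has the highest daily active users (M) (≈ 120).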